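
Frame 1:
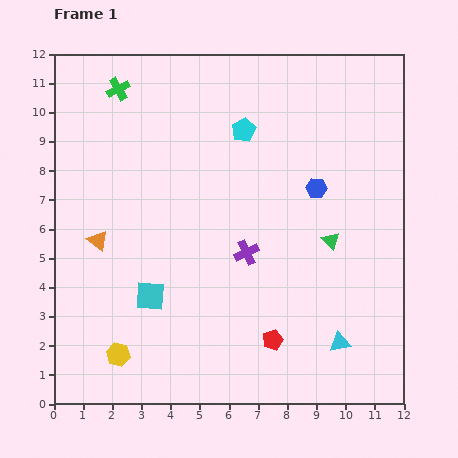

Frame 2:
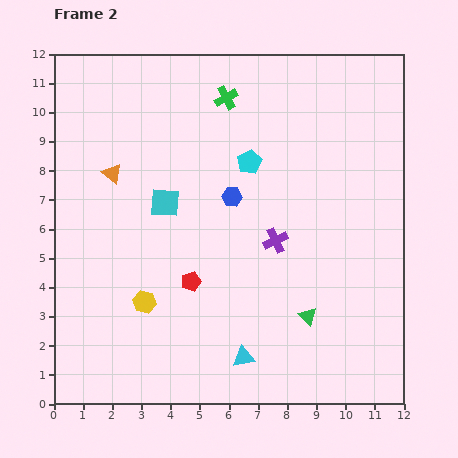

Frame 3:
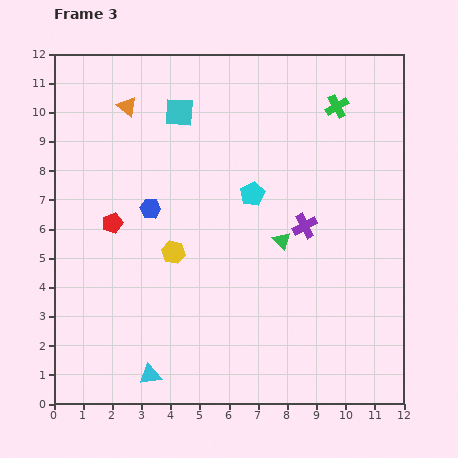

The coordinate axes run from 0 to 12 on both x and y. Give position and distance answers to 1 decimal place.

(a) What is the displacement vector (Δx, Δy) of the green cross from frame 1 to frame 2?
(3.7, -0.3)

The green cross was at (2.2, 10.8) in frame 1 and (5.9, 10.5) in frame 2.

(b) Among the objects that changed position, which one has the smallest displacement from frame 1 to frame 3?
the green triangle

(moved 1.7)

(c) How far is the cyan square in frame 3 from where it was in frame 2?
3.1

The cyan square moved from (3.8, 6.9) to (4.3, 10.0), a distance of √(0.5² + 3.1²) ≈ 3.1.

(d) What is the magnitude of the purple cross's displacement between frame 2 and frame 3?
1.1

The purple cross moved from (7.6, 5.6) to (8.6, 6.1), a distance of √(1.0² + 0.5²) ≈ 1.1.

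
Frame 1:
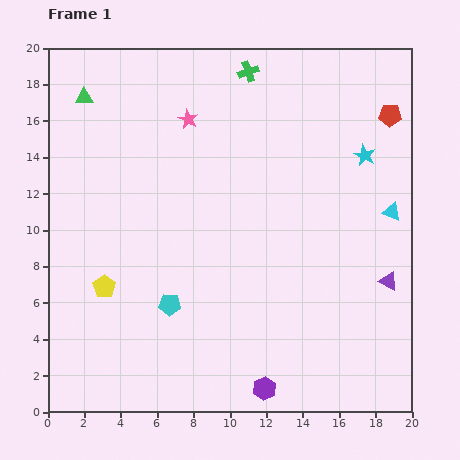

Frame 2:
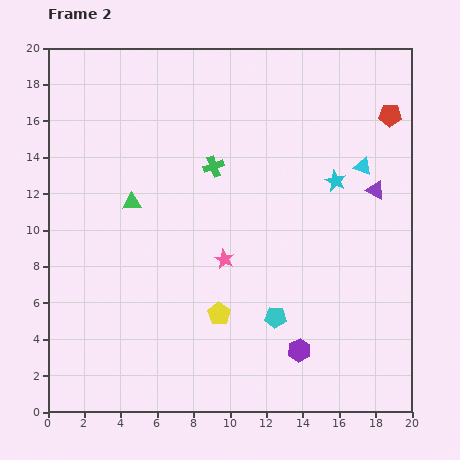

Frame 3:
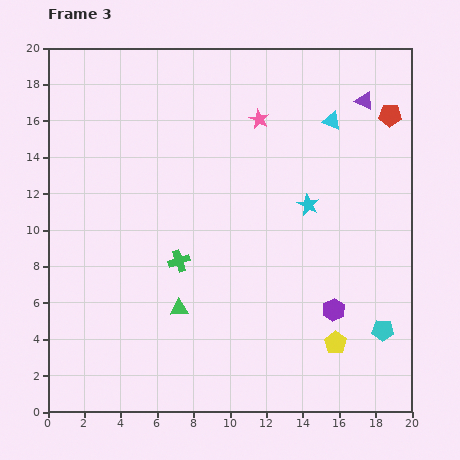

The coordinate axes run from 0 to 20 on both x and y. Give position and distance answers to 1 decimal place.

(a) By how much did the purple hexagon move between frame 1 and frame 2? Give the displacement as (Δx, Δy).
(1.9, 2.1)

The purple hexagon was at (11.9, 1.3) in frame 1 and (13.8, 3.4) in frame 2.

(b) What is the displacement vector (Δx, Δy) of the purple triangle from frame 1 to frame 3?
(-1.3, 9.9)

The purple triangle was at (18.7, 7.2) in frame 1 and (17.4, 17.1) in frame 3.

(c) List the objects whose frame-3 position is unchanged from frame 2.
the red pentagon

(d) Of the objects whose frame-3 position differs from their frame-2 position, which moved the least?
the cyan star

(moved 2.0)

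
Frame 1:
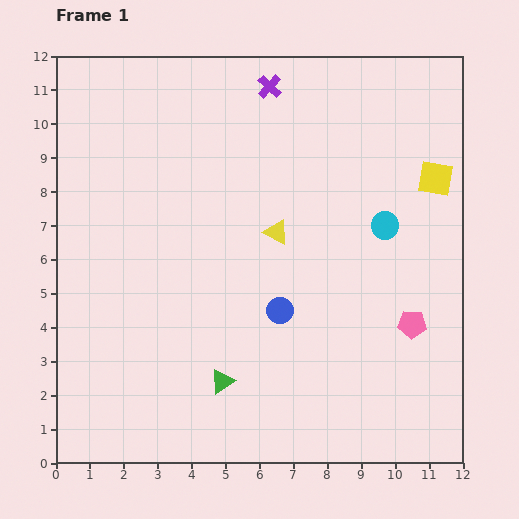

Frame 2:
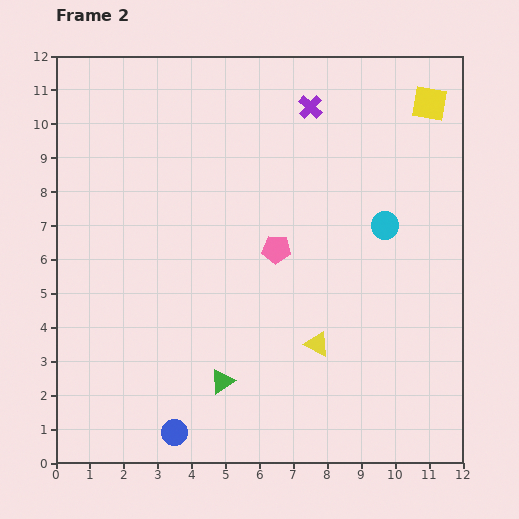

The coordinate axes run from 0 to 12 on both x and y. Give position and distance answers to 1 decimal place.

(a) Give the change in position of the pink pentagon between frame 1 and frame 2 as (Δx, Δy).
(-4.0, 2.2)

The pink pentagon was at (10.5, 4.1) in frame 1 and (6.5, 6.3) in frame 2.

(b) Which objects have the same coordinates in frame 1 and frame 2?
the green triangle, the cyan circle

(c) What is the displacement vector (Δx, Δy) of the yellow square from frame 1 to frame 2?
(-0.2, 2.2)

The yellow square was at (11.2, 8.4) in frame 1 and (11.0, 10.6) in frame 2.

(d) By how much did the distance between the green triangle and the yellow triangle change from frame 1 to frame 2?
-1.7

Distance in frame 1: 4.7. Distance in frame 2: 3.0.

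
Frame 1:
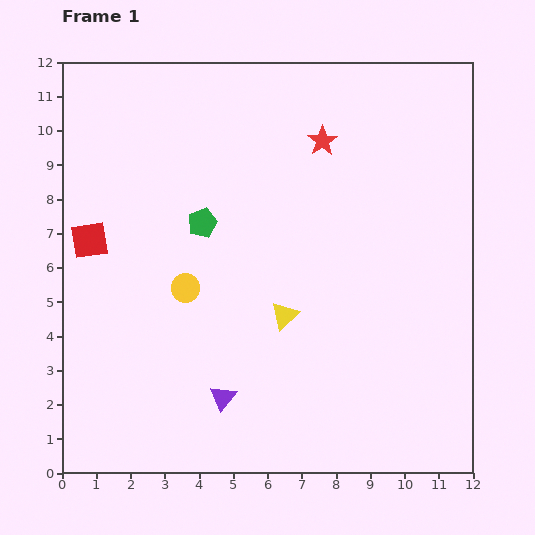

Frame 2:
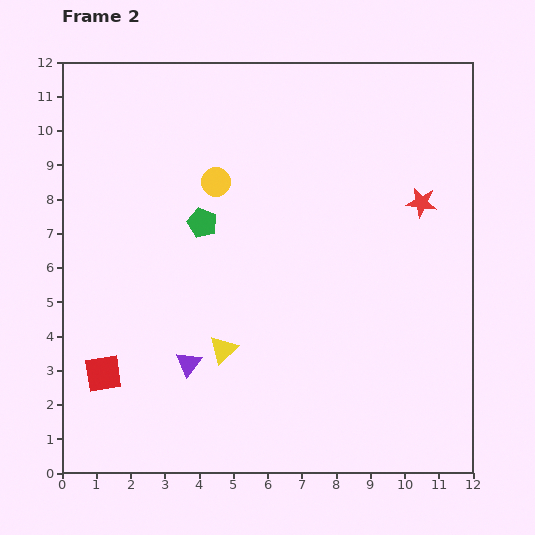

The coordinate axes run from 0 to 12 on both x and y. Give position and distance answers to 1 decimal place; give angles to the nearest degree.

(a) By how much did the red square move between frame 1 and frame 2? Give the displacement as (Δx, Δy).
(0.4, -3.9)

The red square was at (0.8, 6.8) in frame 1 and (1.2, 2.9) in frame 2.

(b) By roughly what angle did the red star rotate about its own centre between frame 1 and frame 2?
30° counter-clockwise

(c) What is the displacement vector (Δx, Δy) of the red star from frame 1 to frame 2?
(2.9, -1.8)

The red star was at (7.6, 9.7) in frame 1 and (10.5, 7.9) in frame 2.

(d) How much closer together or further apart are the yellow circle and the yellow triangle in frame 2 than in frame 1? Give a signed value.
+1.9

Distance in frame 1: 3.0. Distance in frame 2: 4.9.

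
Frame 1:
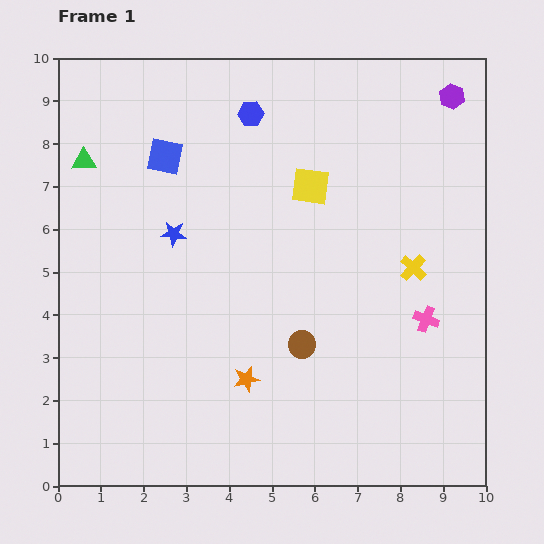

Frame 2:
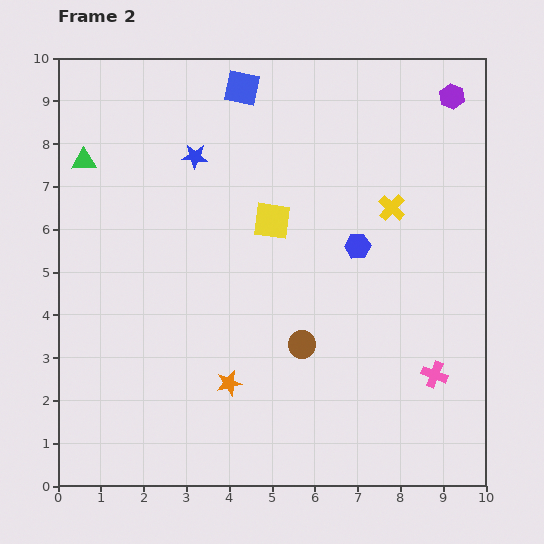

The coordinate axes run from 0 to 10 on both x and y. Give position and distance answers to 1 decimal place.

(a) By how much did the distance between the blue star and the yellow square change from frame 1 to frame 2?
-1.1

Distance in frame 1: 3.4. Distance in frame 2: 2.3.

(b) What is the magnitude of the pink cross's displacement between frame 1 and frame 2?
1.3

The pink cross moved from (8.6, 3.9) to (8.8, 2.6), a distance of √(0.2² + 1.3²) ≈ 1.3.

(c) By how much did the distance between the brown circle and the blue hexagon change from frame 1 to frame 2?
-2.9

Distance in frame 1: 5.5. Distance in frame 2: 2.6.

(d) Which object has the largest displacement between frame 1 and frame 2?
the blue hexagon

(moved 4.0; next 2.4)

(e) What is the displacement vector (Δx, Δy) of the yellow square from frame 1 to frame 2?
(-0.9, -0.8)

The yellow square was at (5.9, 7.0) in frame 1 and (5.0, 6.2) in frame 2.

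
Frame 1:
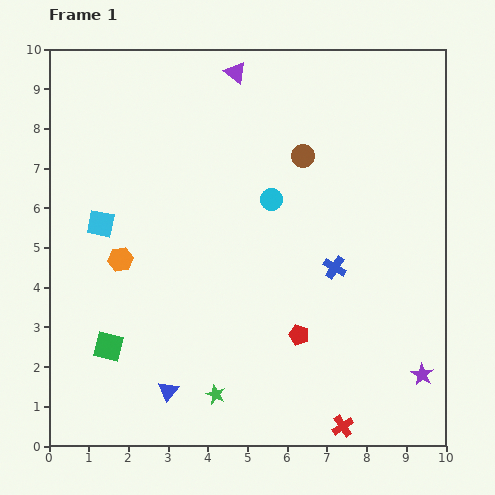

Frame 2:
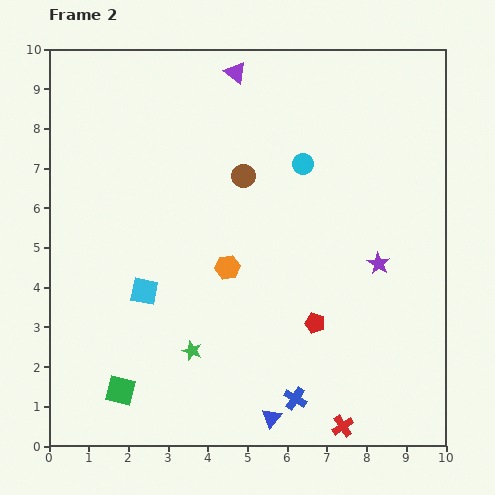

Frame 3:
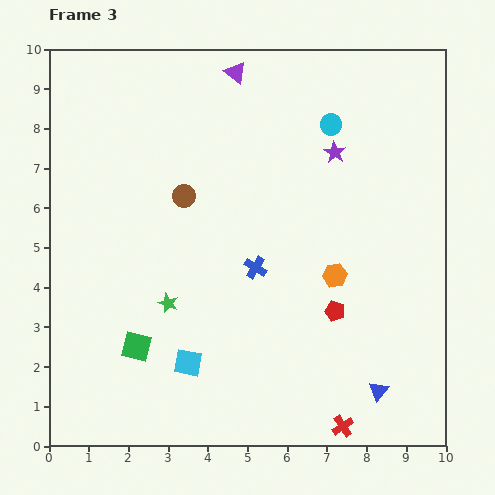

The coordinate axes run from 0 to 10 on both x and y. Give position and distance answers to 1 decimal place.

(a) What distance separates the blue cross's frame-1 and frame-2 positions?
3.4

The blue cross moved from (7.2, 4.5) to (6.2, 1.2), a distance of √(1.0² + 3.3²) ≈ 3.4.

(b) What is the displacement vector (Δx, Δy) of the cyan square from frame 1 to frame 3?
(2.2, -3.5)

The cyan square was at (1.3, 5.6) in frame 1 and (3.5, 2.1) in frame 3.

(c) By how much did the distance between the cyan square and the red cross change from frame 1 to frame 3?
-3.8

Distance in frame 1: 8.0. Distance in frame 3: 4.2.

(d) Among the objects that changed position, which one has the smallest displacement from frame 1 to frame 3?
the green square

(moved 0.7)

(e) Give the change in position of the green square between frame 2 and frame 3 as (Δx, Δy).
(0.4, 1.1)

The green square was at (1.8, 1.4) in frame 2 and (2.2, 2.5) in frame 3.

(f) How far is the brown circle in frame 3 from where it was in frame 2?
1.6

The brown circle moved from (4.9, 6.8) to (3.4, 6.3), a distance of √(1.5² + 0.5²) ≈ 1.6.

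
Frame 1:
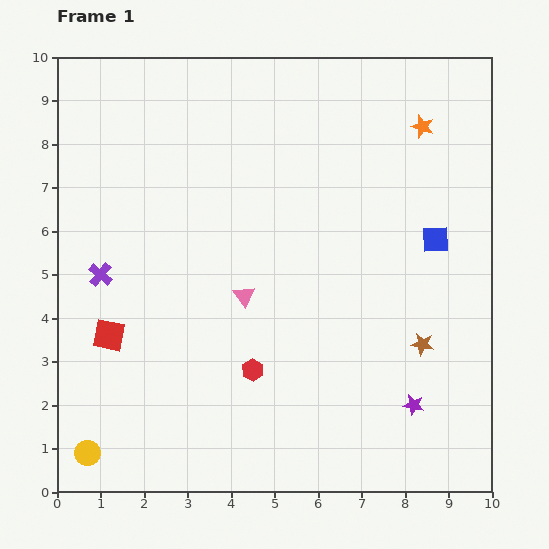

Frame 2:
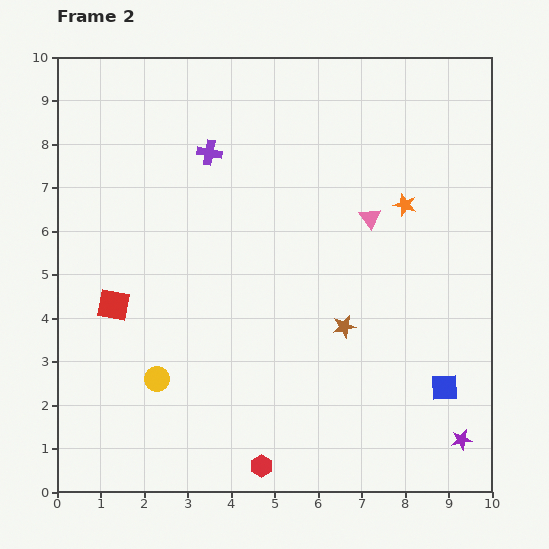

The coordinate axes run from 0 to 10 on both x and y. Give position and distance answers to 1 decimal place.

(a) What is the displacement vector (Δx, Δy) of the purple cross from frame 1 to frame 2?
(2.5, 2.8)

The purple cross was at (1.0, 5.0) in frame 1 and (3.5, 7.8) in frame 2.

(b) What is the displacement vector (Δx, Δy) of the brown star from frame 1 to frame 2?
(-1.8, 0.4)

The brown star was at (8.4, 3.4) in frame 1 and (6.6, 3.8) in frame 2.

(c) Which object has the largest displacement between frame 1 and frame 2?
the purple cross

(moved 3.8; next 3.4)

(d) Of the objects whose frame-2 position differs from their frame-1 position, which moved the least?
the red square

(moved 0.7)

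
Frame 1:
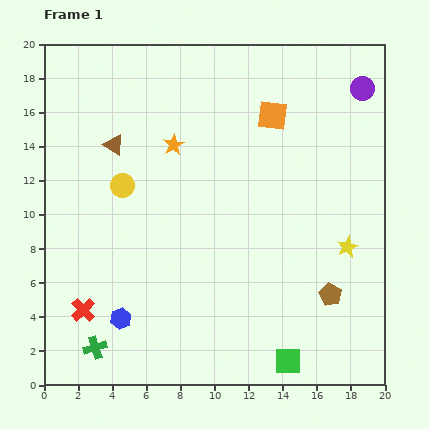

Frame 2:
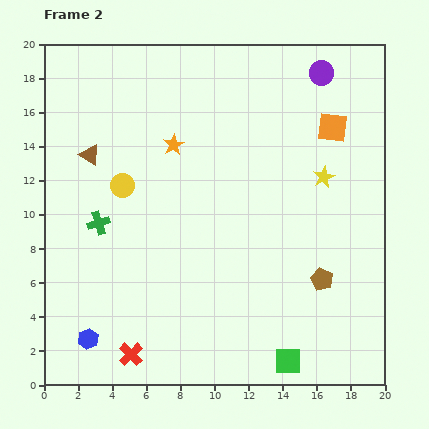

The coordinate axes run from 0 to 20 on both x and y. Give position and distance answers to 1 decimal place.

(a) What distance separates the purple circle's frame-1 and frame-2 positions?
2.6

The purple circle moved from (18.7, 17.4) to (16.3, 18.3), a distance of √(2.4² + 0.9²) ≈ 2.6.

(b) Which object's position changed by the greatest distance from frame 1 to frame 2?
the green cross

(moved 7.3; next 4.3)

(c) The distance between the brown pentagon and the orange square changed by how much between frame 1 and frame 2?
-2.1

Distance in frame 1: 11.0. Distance in frame 2: 8.9.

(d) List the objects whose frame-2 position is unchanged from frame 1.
the orange star, the yellow circle, the green square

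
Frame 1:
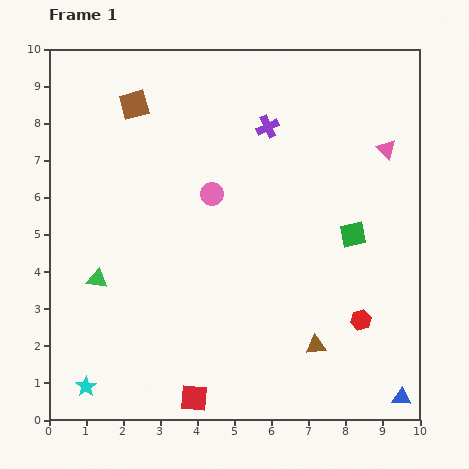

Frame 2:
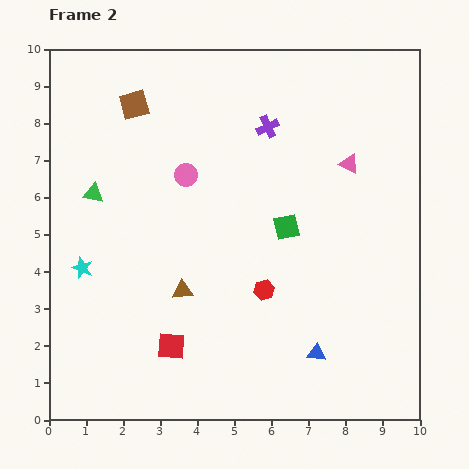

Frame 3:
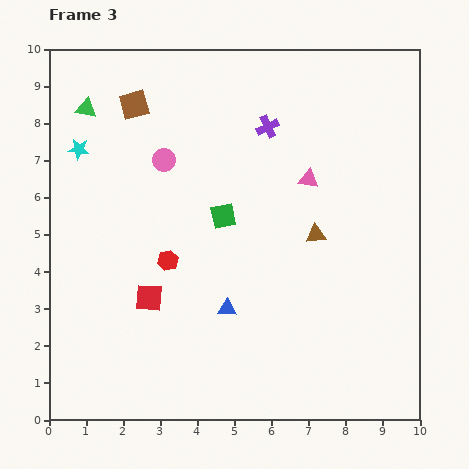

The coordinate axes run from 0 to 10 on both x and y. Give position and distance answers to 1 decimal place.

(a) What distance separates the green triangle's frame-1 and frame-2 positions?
2.3

The green triangle moved from (1.3, 3.8) to (1.2, 6.1), a distance of √(0.1² + 2.3²) ≈ 2.3.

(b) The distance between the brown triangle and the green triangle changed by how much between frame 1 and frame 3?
+0.9

Distance in frame 1: 6.2. Distance in frame 3: 7.1.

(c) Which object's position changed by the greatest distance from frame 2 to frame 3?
the brown triangle

(moved 3.9; next 3.2)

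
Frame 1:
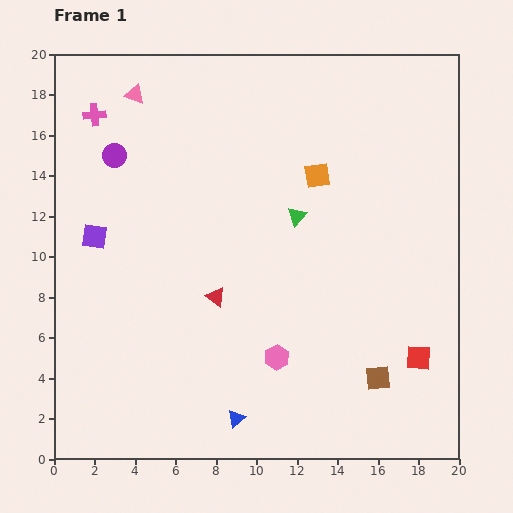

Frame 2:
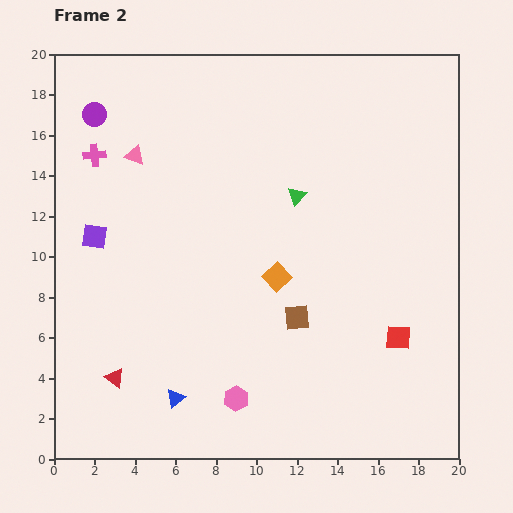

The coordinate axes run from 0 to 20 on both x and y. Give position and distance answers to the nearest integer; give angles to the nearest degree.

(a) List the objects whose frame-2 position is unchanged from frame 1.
the purple square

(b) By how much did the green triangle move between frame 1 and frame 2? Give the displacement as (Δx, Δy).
(0, 1)

The green triangle was at (12, 12) in frame 1 and (12, 13) in frame 2.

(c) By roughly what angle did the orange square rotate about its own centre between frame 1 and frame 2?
34° counter-clockwise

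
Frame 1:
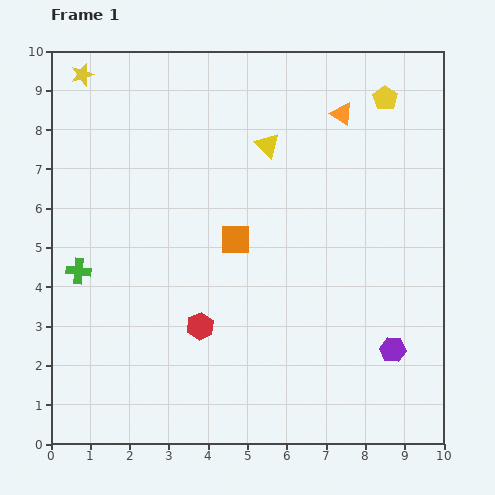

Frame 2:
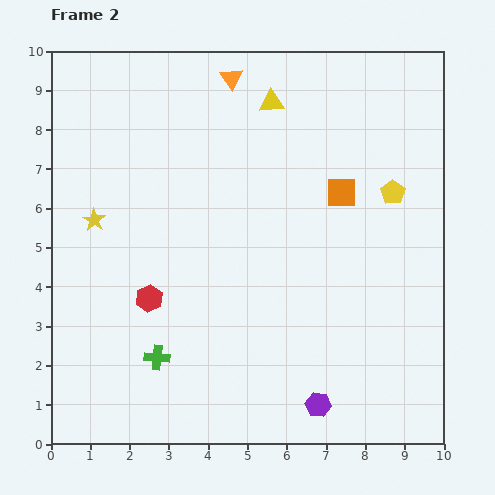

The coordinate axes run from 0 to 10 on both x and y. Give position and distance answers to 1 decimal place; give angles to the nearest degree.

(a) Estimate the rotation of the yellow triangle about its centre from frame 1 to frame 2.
47° counter-clockwise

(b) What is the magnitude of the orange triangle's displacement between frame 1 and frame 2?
2.9

The orange triangle moved from (7.4, 8.4) to (4.6, 9.3), a distance of √(2.8² + 0.9²) ≈ 2.9.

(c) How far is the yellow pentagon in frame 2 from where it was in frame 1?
2.4

The yellow pentagon moved from (8.5, 8.8) to (8.7, 6.4), a distance of √(0.2² + 2.4²) ≈ 2.4.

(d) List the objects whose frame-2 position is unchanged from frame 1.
none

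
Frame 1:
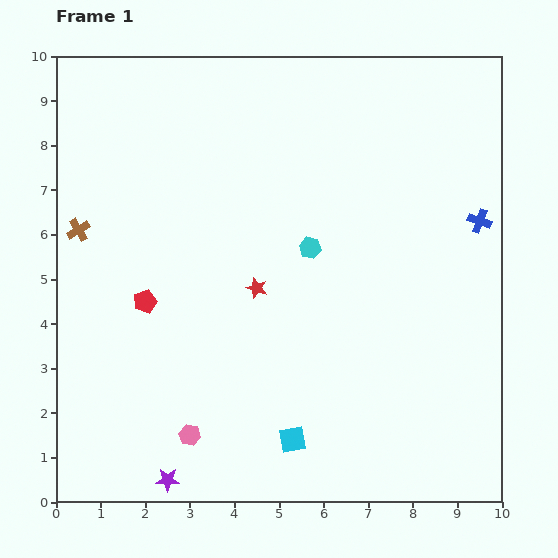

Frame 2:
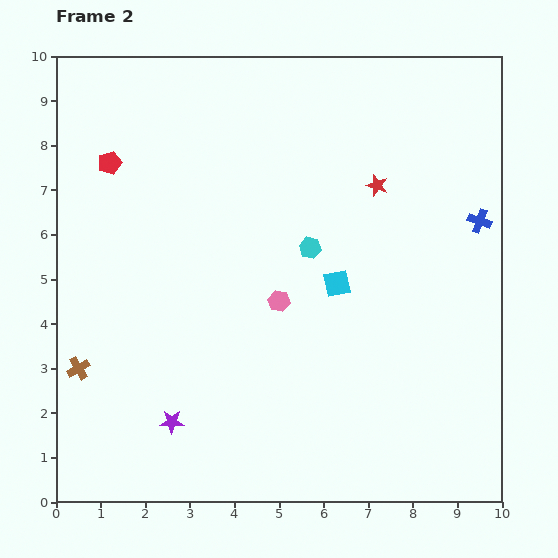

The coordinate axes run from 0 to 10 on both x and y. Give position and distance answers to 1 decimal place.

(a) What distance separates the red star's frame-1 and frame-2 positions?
3.5

The red star moved from (4.5, 4.8) to (7.2, 7.1), a distance of √(2.7² + 2.3²) ≈ 3.5.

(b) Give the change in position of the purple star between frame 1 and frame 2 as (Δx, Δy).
(0.1, 1.3)

The purple star was at (2.5, 0.5) in frame 1 and (2.6, 1.8) in frame 2.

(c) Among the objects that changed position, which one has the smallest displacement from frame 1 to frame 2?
the purple star

(moved 1.3)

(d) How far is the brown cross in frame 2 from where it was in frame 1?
3.1

The brown cross moved from (0.5, 6.1) to (0.5, 3.0), a distance of √(0.0² + 3.1²) ≈ 3.1.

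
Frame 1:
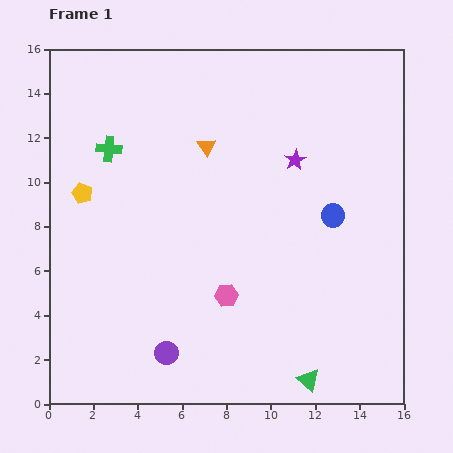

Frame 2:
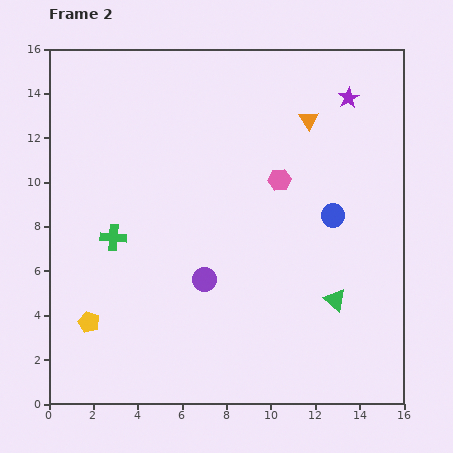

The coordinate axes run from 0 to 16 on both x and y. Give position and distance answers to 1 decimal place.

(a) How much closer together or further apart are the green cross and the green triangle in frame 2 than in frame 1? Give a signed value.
-3.4

Distance in frame 1: 13.8. Distance in frame 2: 10.4.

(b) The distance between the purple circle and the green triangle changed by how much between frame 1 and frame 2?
-0.5

Distance in frame 1: 6.5. Distance in frame 2: 6.0.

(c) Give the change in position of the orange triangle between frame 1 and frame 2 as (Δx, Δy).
(4.6, 1.2)

The orange triangle was at (7.1, 11.6) in frame 1 and (11.7, 12.8) in frame 2.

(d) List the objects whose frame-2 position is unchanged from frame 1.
the blue circle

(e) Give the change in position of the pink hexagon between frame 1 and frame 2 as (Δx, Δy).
(2.4, 5.2)

The pink hexagon was at (8.0, 4.9) in frame 1 and (10.4, 10.1) in frame 2.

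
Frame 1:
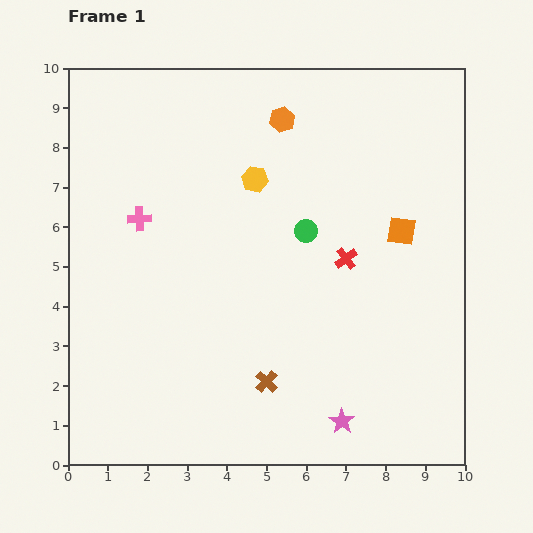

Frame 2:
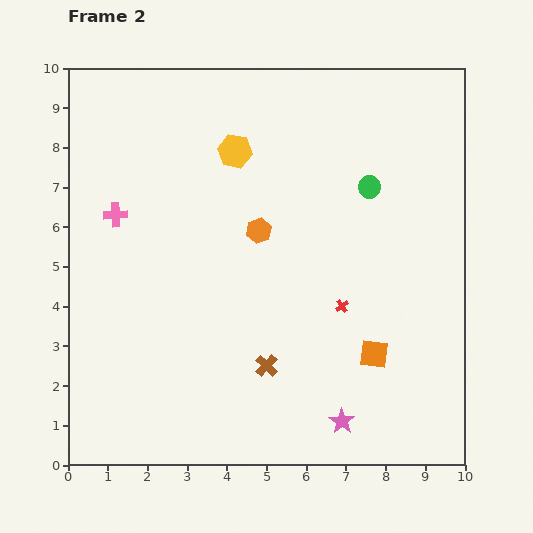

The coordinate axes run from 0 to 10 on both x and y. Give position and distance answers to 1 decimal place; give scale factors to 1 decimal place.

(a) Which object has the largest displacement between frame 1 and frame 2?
the orange square

(moved 3.2; next 2.9)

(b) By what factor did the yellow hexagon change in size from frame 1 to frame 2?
1.3×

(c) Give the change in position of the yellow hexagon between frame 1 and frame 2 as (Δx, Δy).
(-0.5, 0.7)

The yellow hexagon was at (4.7, 7.2) in frame 1 and (4.2, 7.9) in frame 2.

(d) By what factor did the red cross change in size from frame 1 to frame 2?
0.6×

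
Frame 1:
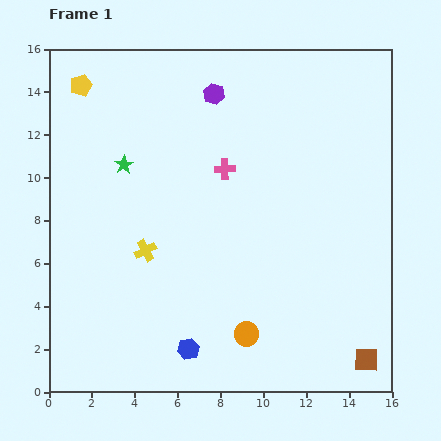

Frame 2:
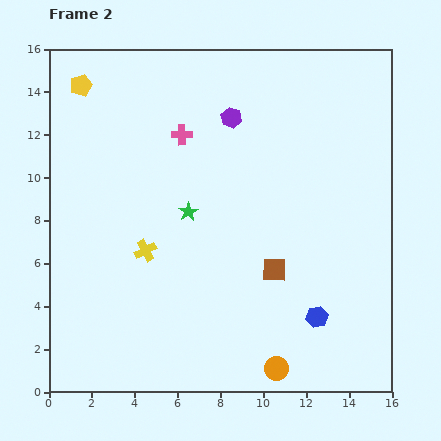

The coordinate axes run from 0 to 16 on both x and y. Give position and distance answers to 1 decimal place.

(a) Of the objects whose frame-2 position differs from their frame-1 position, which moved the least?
the purple hexagon

(moved 1.4)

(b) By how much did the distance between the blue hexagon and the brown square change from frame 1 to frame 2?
-5.3

Distance in frame 1: 8.3. Distance in frame 2: 3.0.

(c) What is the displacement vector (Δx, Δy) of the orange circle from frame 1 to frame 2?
(1.4, -1.6)

The orange circle was at (9.2, 2.7) in frame 1 and (10.6, 1.1) in frame 2.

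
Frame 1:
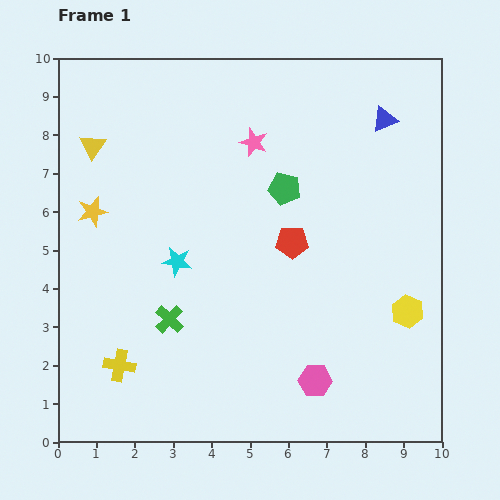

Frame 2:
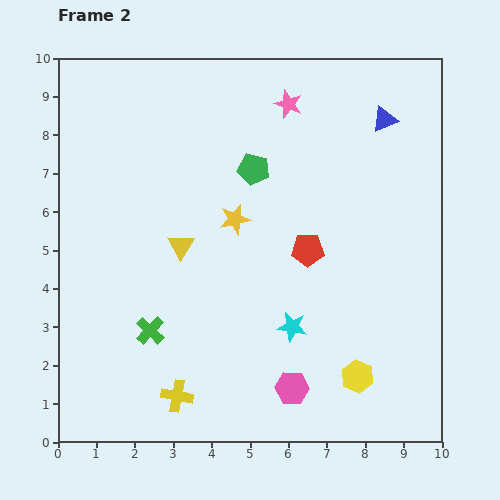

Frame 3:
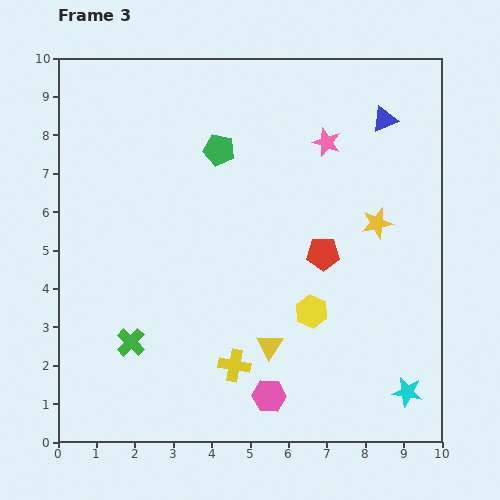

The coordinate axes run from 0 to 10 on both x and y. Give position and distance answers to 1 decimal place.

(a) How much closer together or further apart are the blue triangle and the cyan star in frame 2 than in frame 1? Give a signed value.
-0.6

Distance in frame 1: 6.5. Distance in frame 2: 5.9.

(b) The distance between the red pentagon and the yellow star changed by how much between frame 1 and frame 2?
-3.2

Distance in frame 1: 5.3. Distance in frame 2: 2.1.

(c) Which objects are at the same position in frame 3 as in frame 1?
the blue triangle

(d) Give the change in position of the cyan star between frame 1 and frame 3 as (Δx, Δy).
(6.0, -3.4)

The cyan star was at (3.1, 4.7) in frame 1 and (9.1, 1.3) in frame 3.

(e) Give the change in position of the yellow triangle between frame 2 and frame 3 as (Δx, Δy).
(2.3, -2.6)

The yellow triangle was at (3.2, 5.1) in frame 2 and (5.5, 2.5) in frame 3.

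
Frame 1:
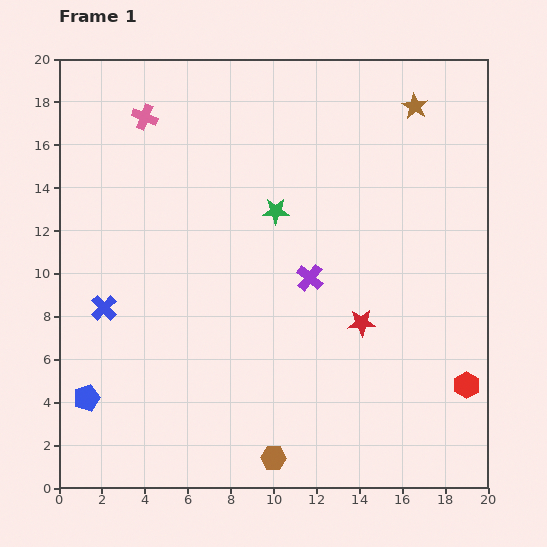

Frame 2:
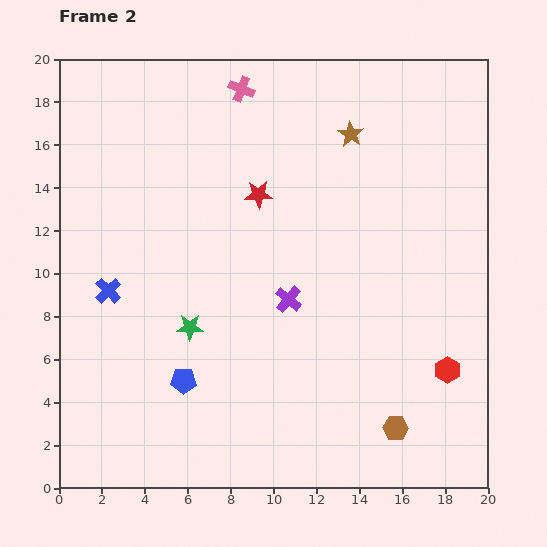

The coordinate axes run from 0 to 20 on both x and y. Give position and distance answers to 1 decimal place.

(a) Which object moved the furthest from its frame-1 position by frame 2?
the red star

(moved 7.7; next 6.7)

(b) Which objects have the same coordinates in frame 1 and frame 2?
none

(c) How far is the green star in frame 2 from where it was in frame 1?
6.7

The green star moved from (10.1, 12.9) to (6.1, 7.5), a distance of √(4.0² + 5.4²) ≈ 6.7.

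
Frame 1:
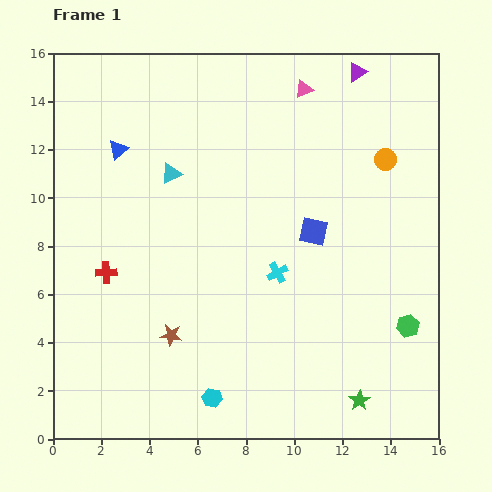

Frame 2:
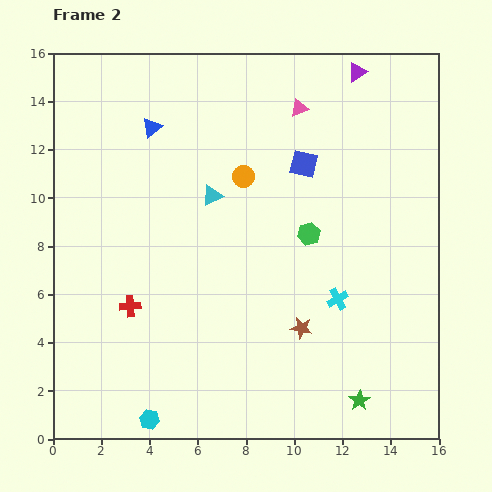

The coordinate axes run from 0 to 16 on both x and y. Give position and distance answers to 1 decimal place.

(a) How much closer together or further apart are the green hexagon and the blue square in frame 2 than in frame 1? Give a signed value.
-2.6

Distance in frame 1: 5.5. Distance in frame 2: 2.9.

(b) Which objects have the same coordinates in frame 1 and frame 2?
the green star, the purple triangle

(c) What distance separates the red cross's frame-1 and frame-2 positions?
1.7

The red cross moved from (2.2, 6.9) to (3.2, 5.5), a distance of √(1.0² + 1.4²) ≈ 1.7.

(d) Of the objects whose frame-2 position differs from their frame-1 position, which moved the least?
the pink triangle

(moved 0.8)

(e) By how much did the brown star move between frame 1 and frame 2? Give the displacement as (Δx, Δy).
(5.4, 0.3)

The brown star was at (4.9, 4.3) in frame 1 and (10.3, 4.6) in frame 2.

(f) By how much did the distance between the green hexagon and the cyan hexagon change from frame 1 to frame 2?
+1.5

Distance in frame 1: 8.6. Distance in frame 2: 10.1.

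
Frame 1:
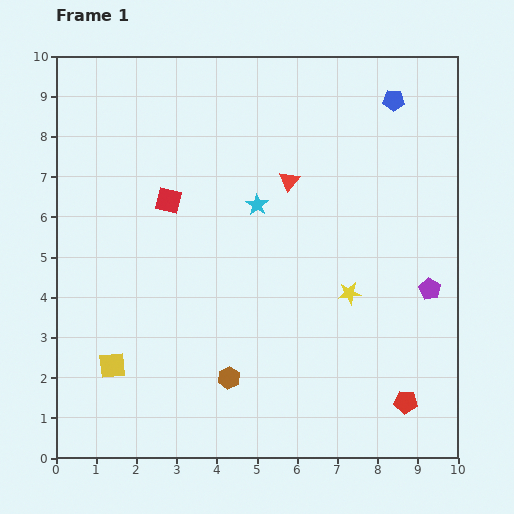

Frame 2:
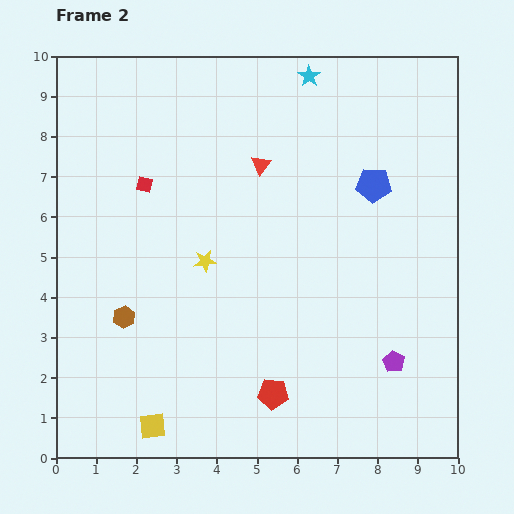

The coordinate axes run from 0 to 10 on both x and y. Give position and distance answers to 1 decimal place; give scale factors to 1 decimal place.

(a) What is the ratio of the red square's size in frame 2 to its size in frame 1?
0.6×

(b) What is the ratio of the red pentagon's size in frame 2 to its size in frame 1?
1.3×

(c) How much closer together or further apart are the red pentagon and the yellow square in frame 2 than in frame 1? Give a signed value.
-4.3

Distance in frame 1: 7.4. Distance in frame 2: 3.1.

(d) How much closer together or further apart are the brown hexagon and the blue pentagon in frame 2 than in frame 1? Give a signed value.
-1.0

Distance in frame 1: 8.0. Distance in frame 2: 7.0.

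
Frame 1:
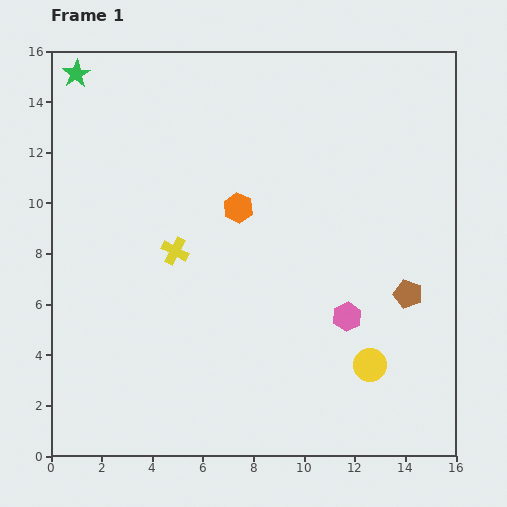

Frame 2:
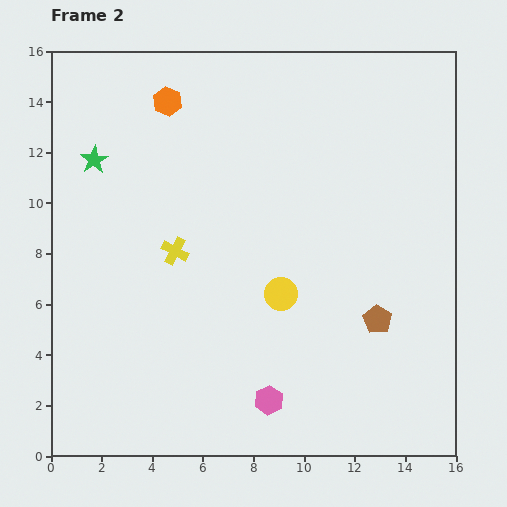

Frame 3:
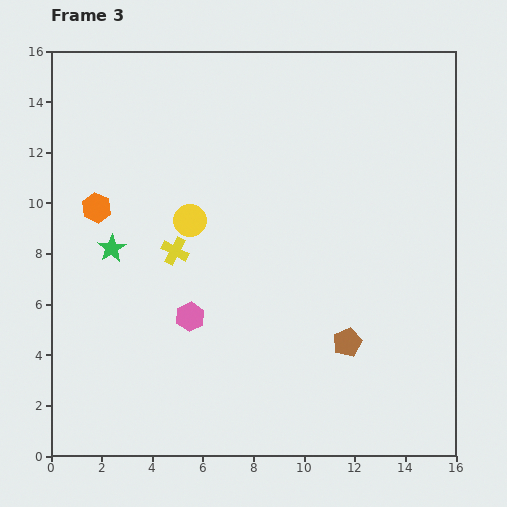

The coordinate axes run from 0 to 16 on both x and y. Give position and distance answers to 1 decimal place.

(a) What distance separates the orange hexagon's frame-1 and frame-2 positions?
5.0

The orange hexagon moved from (7.4, 9.8) to (4.6, 14.0), a distance of √(2.8² + 4.2²) ≈ 5.0.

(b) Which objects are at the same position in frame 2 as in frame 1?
the yellow cross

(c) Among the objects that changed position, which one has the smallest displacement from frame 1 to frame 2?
the brown pentagon

(moved 1.6)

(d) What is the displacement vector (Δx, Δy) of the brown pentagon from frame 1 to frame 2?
(-1.2, -1.0)

The brown pentagon was at (14.1, 6.4) in frame 1 and (12.9, 5.4) in frame 2.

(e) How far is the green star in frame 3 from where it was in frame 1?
7.0

The green star moved from (1.0, 15.1) to (2.4, 8.2), a distance of √(1.4² + 6.9²) ≈ 7.0.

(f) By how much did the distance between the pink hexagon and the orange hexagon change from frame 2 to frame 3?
-6.8

Distance in frame 2: 12.5. Distance in frame 3: 5.7.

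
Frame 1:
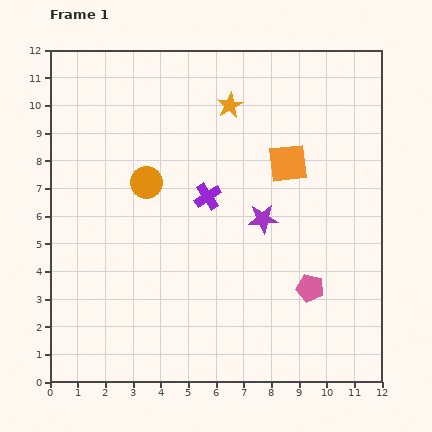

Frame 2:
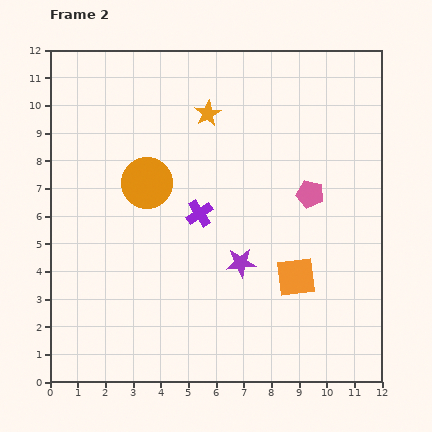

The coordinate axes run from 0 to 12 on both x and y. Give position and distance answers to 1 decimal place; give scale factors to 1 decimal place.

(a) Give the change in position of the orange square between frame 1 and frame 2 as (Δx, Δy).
(0.3, -4.1)

The orange square was at (8.6, 7.9) in frame 1 and (8.9, 3.8) in frame 2.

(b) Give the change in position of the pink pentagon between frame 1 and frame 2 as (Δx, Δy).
(0.0, 3.4)

The pink pentagon was at (9.4, 3.4) in frame 1 and (9.4, 6.8) in frame 2.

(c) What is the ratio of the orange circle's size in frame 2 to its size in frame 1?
1.6×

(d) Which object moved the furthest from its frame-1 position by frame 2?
the orange square

(moved 4.1; next 3.4)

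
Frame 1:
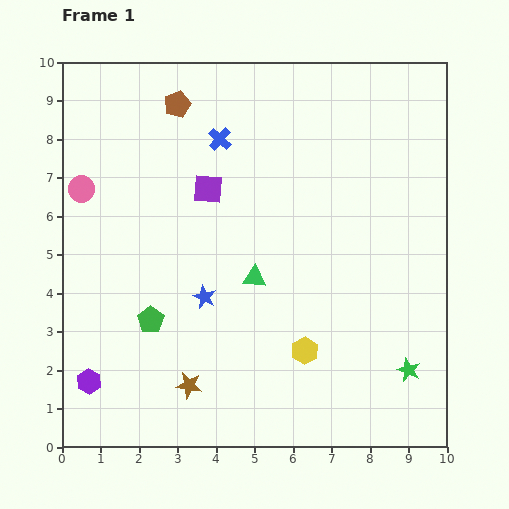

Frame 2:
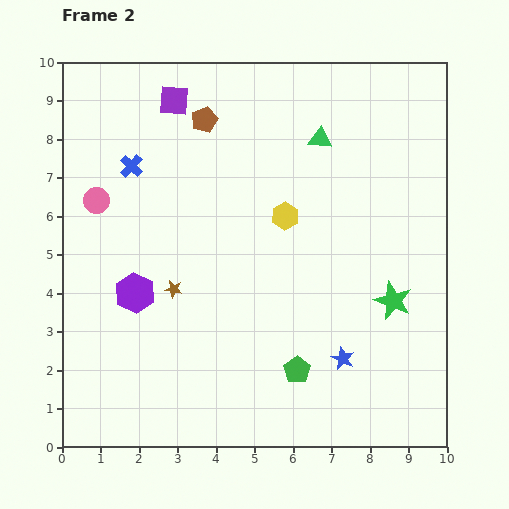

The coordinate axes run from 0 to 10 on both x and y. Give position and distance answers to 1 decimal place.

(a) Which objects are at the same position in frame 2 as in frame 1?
none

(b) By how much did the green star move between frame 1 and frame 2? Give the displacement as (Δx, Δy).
(-0.4, 1.8)

The green star was at (9.0, 2.0) in frame 1 and (8.6, 3.8) in frame 2.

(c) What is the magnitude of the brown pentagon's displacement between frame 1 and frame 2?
0.8

The brown pentagon moved from (3.0, 8.9) to (3.7, 8.5), a distance of √(0.7² + 0.4²) ≈ 0.8.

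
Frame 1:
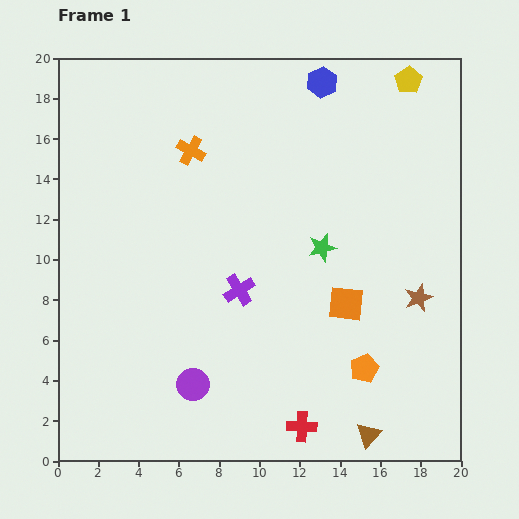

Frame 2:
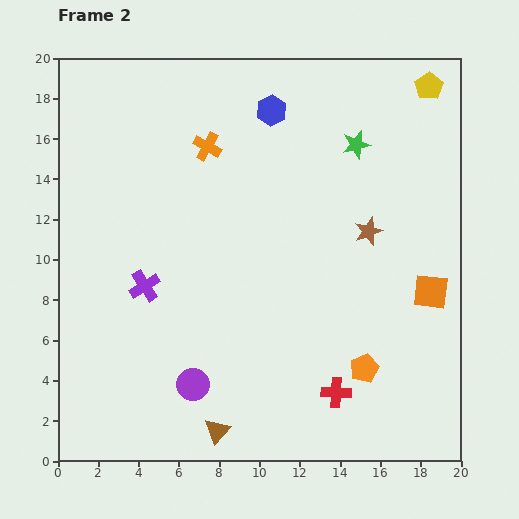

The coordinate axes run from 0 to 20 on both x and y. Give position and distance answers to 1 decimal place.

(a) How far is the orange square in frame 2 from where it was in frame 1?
4.2

The orange square moved from (14.3, 7.8) to (18.5, 8.4), a distance of √(4.2² + 0.6²) ≈ 4.2.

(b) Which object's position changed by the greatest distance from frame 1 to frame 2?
the brown triangle

(moved 7.5; next 5.4)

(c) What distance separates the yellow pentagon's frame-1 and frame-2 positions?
1.0

The yellow pentagon moved from (17.4, 18.9) to (18.4, 18.6), a distance of √(1.0² + 0.3²) ≈ 1.0.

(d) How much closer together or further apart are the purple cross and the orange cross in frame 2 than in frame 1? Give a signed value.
+0.3

Distance in frame 1: 7.3. Distance in frame 2: 7.6.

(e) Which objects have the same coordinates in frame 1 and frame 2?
the orange pentagon, the purple circle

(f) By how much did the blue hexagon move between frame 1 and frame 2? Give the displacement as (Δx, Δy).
(-2.5, -1.4)

The blue hexagon was at (13.1, 18.8) in frame 1 and (10.6, 17.4) in frame 2.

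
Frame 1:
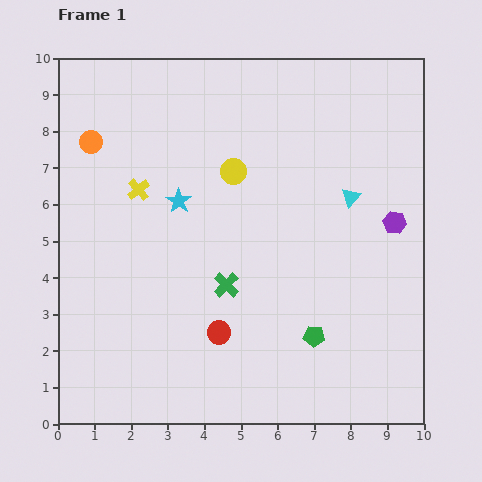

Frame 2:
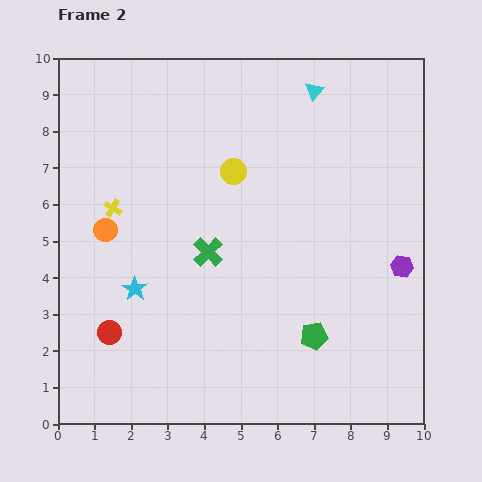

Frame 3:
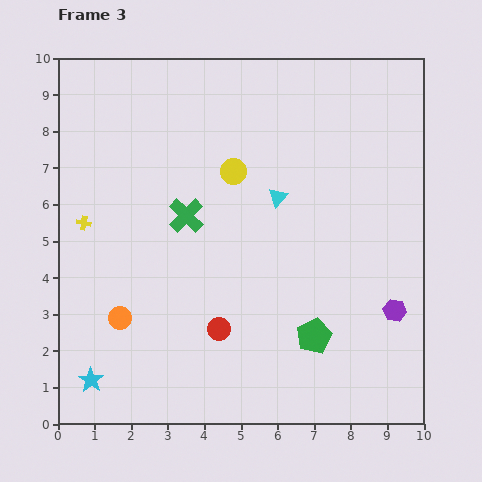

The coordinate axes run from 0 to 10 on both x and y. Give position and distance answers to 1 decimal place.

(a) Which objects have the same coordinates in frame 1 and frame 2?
the green pentagon, the yellow circle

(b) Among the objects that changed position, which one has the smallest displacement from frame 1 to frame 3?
the red circle

(moved 0.1)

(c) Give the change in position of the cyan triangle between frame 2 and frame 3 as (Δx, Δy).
(-1.0, -2.9)

The cyan triangle was at (7.0, 9.1) in frame 2 and (6.0, 6.2) in frame 3.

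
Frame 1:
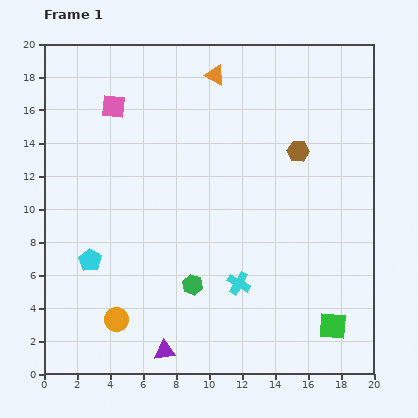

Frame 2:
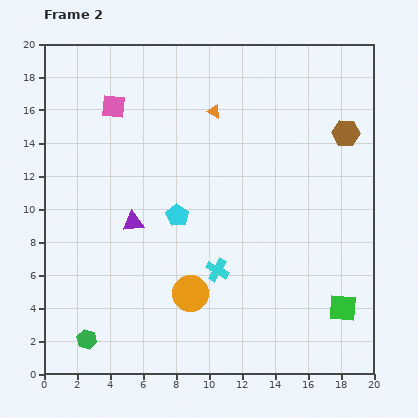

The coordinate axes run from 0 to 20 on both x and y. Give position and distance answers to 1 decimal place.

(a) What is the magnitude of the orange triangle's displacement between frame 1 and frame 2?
2.2

The orange triangle moved from (10.4, 18.1) to (10.3, 15.9), a distance of √(0.1² + 2.2²) ≈ 2.2.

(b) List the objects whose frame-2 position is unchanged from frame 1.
the pink square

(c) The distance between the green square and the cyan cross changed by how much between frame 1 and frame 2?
+1.6

Distance in frame 1: 6.3. Distance in frame 2: 7.9.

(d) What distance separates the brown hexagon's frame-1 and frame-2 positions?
3.1

The brown hexagon moved from (15.4, 13.5) to (18.3, 14.6), a distance of √(2.9² + 1.1²) ≈ 3.1.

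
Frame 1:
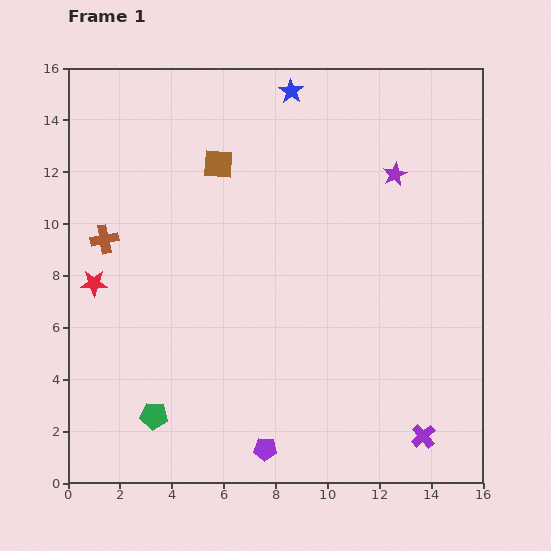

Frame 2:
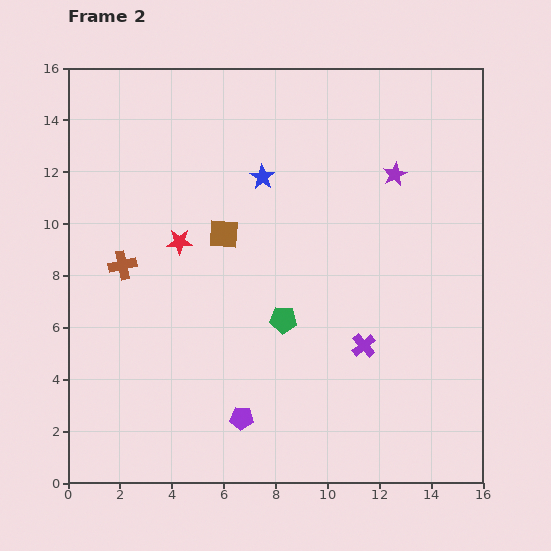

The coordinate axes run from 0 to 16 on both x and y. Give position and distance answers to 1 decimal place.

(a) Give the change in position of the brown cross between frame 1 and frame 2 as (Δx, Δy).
(0.7, -1.0)

The brown cross was at (1.4, 9.4) in frame 1 and (2.1, 8.4) in frame 2.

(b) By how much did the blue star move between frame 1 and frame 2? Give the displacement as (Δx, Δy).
(-1.1, -3.3)

The blue star was at (8.6, 15.1) in frame 1 and (7.5, 11.8) in frame 2.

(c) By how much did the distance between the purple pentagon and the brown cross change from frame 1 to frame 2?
-2.7

Distance in frame 1: 10.2. Distance in frame 2: 7.5.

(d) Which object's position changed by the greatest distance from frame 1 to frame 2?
the green pentagon

(moved 6.2; next 4.2)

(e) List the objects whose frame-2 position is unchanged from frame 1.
the purple star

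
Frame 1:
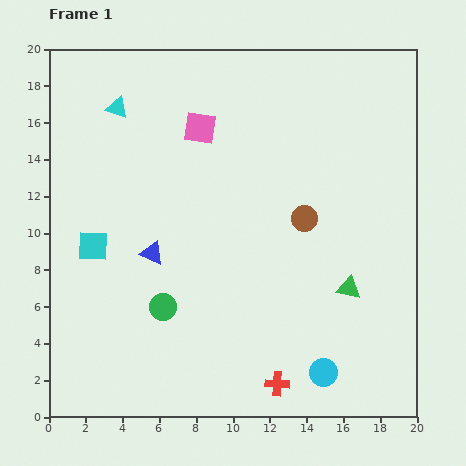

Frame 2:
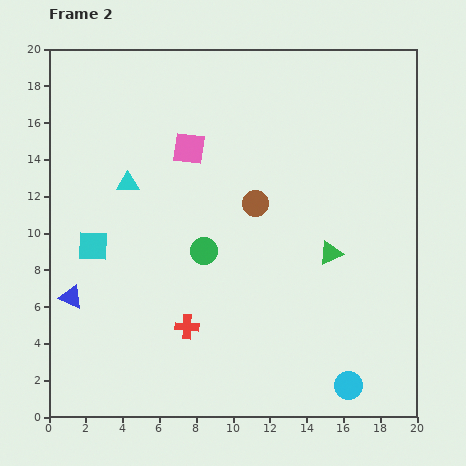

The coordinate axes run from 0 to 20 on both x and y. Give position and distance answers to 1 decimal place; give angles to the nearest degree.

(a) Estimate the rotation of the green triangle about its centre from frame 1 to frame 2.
36° counter-clockwise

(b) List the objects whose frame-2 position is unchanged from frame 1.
the cyan square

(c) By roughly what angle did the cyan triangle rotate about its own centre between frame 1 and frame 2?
20° counter-clockwise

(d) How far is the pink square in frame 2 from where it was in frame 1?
1.3

The pink square moved from (8.2, 15.7) to (7.6, 14.6), a distance of √(0.6² + 1.1²) ≈ 1.3.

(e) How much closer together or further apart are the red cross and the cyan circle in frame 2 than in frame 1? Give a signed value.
+6.8

Distance in frame 1: 2.6. Distance in frame 2: 9.4.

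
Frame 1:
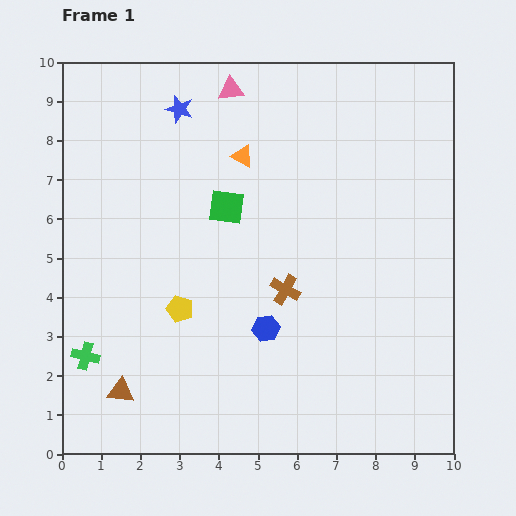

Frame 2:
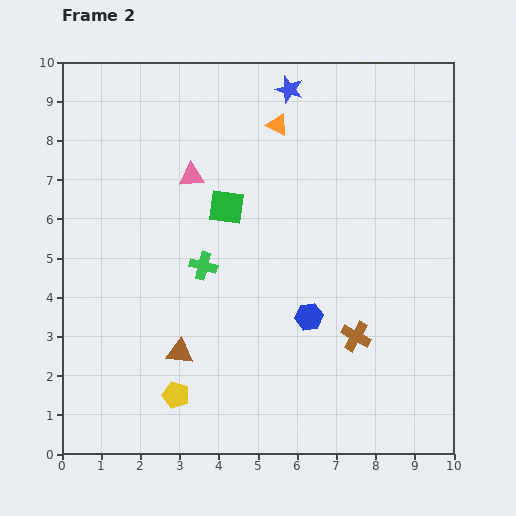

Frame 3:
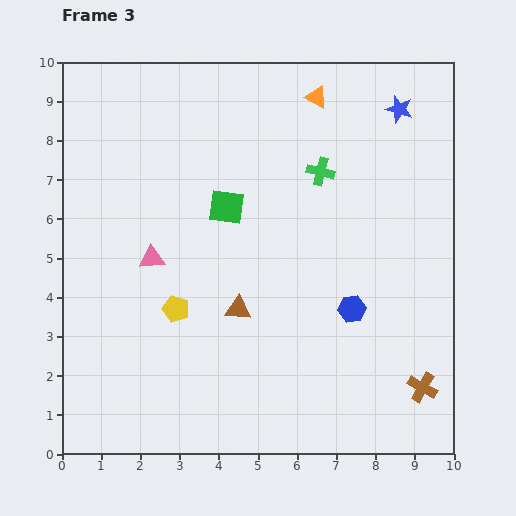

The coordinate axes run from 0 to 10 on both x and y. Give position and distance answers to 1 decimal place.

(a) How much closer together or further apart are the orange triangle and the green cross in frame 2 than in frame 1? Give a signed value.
-2.4

Distance in frame 1: 6.5. Distance in frame 2: 4.1.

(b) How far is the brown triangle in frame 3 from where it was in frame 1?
3.7

The brown triangle moved from (1.5, 1.6) to (4.5, 3.7), a distance of √(3.0² + 2.1²) ≈ 3.7.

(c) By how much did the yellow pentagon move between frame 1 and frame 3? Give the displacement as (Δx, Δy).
(-0.1, 0.0)

The yellow pentagon was at (3.0, 3.7) in frame 1 and (2.9, 3.7) in frame 3.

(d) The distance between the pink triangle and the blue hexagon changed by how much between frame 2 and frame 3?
+0.6

Distance in frame 2: 4.7. Distance in frame 3: 5.3.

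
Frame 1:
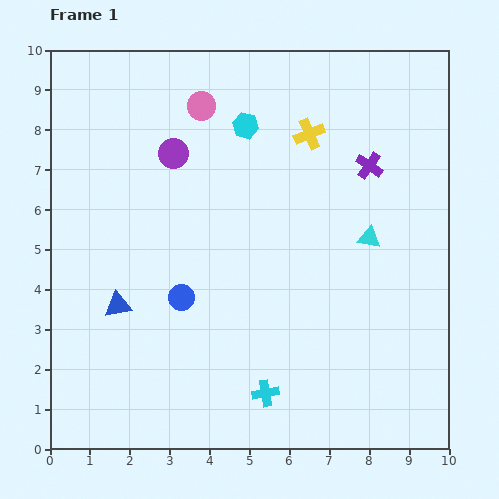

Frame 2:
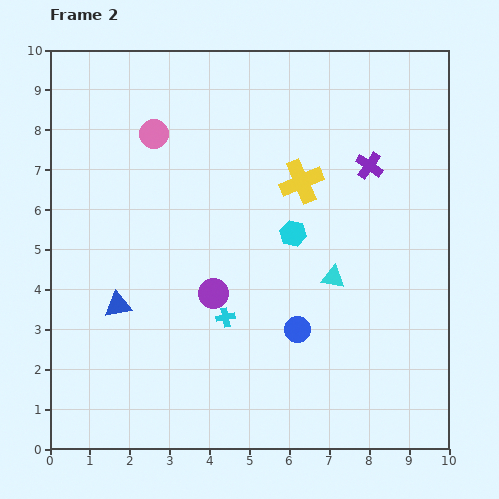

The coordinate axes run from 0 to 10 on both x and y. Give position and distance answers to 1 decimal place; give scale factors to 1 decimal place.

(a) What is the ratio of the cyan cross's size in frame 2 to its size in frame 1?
0.7×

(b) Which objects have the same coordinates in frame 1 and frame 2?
the purple cross, the blue triangle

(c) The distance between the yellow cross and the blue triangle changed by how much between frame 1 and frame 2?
-0.9

Distance in frame 1: 6.4. Distance in frame 2: 5.5.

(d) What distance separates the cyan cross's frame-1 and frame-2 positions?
2.1

The cyan cross moved from (5.4, 1.4) to (4.4, 3.3), a distance of √(1.0² + 1.9²) ≈ 2.1.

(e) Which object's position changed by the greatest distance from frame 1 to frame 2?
the purple circle

(moved 3.6; next 3.0)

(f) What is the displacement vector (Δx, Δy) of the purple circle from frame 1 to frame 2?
(1.0, -3.5)

The purple circle was at (3.1, 7.4) in frame 1 and (4.1, 3.9) in frame 2.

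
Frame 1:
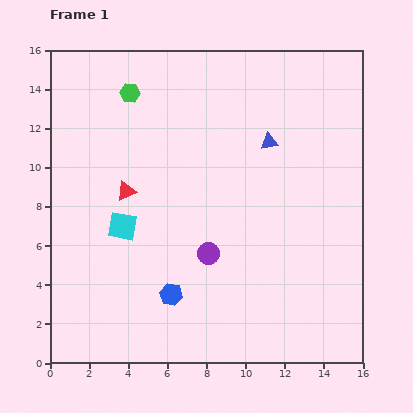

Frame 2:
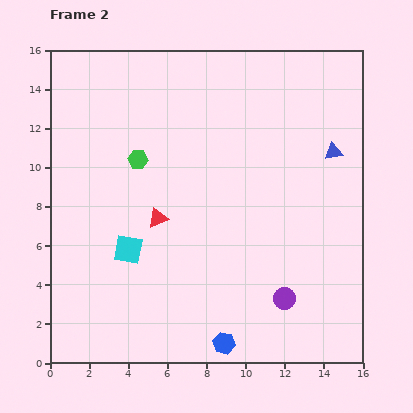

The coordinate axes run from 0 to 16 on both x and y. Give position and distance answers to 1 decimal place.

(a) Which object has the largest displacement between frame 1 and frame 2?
the purple circle

(moved 4.5; next 3.7)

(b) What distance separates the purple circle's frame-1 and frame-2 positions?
4.5

The purple circle moved from (8.1, 5.6) to (12.0, 3.3), a distance of √(3.9² + 2.3²) ≈ 4.5.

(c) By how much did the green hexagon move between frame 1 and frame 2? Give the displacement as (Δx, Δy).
(0.4, -3.4)

The green hexagon was at (4.1, 13.8) in frame 1 and (4.5, 10.4) in frame 2.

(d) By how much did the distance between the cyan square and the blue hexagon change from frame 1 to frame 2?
+2.6

Distance in frame 1: 4.3. Distance in frame 2: 6.9.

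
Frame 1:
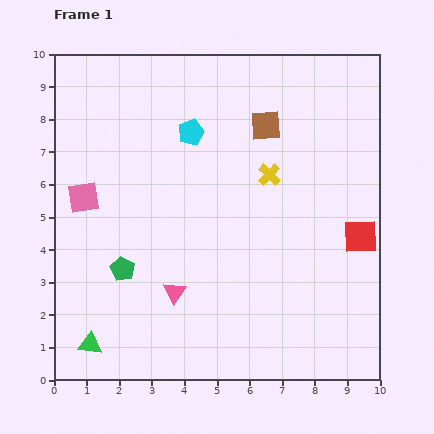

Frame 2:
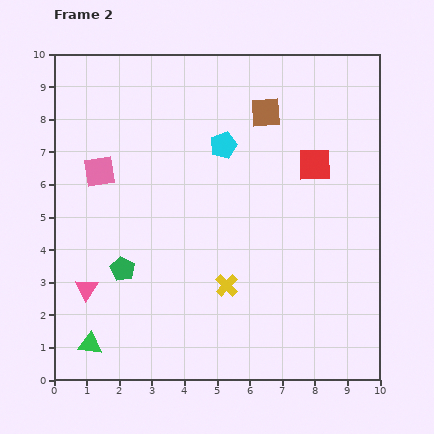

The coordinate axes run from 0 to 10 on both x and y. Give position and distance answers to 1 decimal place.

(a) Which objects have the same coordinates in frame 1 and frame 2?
the green pentagon, the green triangle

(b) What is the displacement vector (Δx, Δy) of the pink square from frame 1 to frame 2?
(0.5, 0.8)

The pink square was at (0.9, 5.6) in frame 1 and (1.4, 6.4) in frame 2.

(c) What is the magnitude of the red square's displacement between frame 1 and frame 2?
2.6

The red square moved from (9.4, 4.4) to (8.0, 6.6), a distance of √(1.4² + 2.2²) ≈ 2.6.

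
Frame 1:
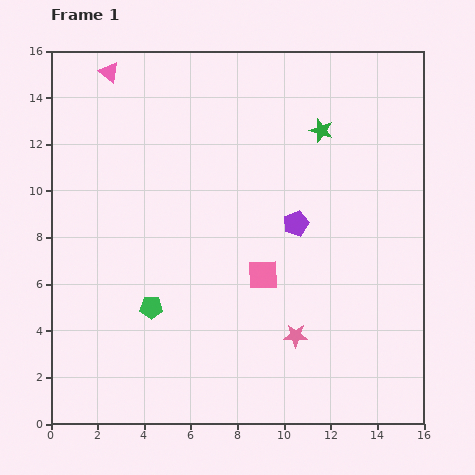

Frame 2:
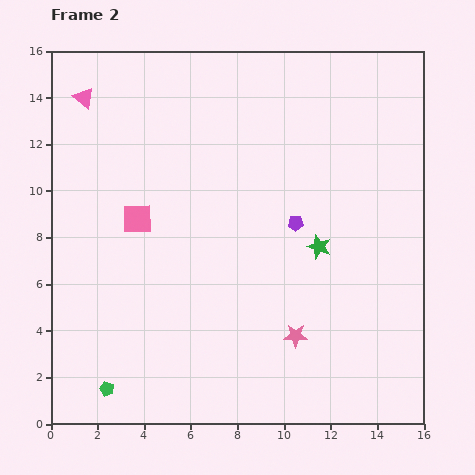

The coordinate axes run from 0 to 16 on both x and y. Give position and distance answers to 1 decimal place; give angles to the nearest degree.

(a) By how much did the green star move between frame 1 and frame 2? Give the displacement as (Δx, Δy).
(-0.1, -5.0)

The green star was at (11.6, 12.6) in frame 1 and (11.5, 7.6) in frame 2.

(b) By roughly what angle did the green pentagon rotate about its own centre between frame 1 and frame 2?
19° clockwise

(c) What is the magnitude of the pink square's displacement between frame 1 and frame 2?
5.9

The pink square moved from (9.1, 6.4) to (3.7, 8.8), a distance of √(5.4² + 2.4²) ≈ 5.9.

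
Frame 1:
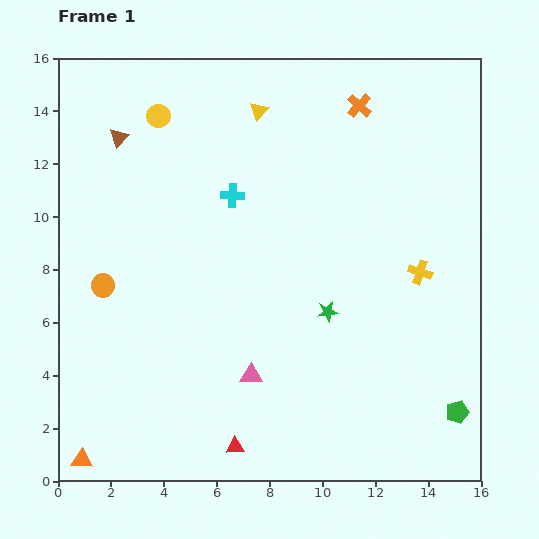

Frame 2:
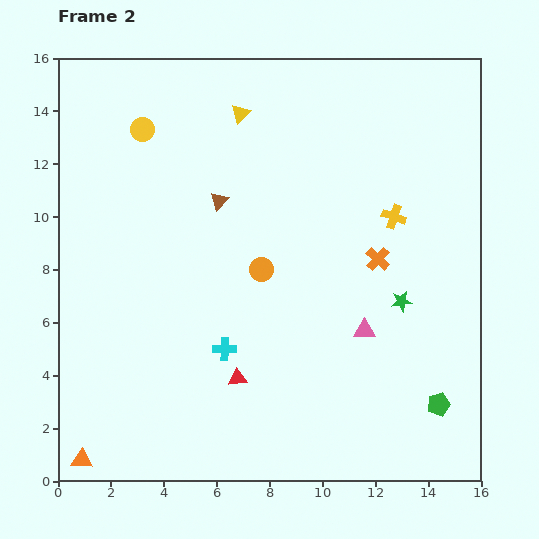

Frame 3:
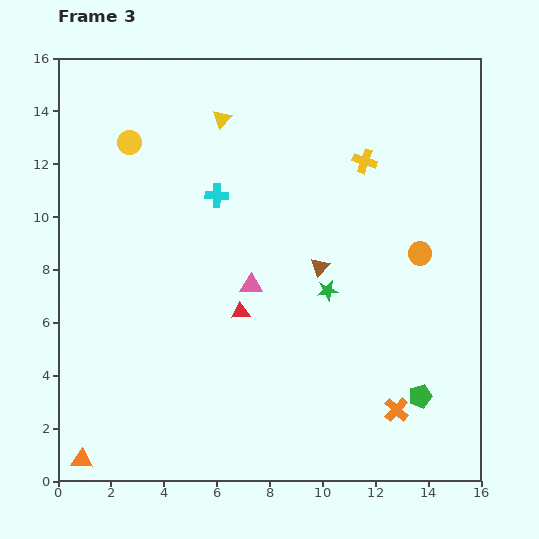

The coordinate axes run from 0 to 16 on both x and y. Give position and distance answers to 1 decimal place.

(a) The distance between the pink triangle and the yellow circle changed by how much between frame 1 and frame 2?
+0.9

Distance in frame 1: 10.4. Distance in frame 2: 11.3.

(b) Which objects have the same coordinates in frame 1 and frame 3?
the orange triangle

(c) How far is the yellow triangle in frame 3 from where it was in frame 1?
1.4

The yellow triangle moved from (7.6, 14.0) to (6.2, 13.7), a distance of √(1.4² + 0.3²) ≈ 1.4.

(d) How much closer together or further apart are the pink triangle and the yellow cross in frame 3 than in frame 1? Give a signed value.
-1.1

Distance in frame 1: 7.5. Distance in frame 3: 6.4.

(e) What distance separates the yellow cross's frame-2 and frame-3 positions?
2.4

The yellow cross moved from (12.7, 10.0) to (11.6, 12.1), a distance of √(1.1² + 2.1²) ≈ 2.4.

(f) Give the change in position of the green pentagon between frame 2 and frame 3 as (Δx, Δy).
(-0.7, 0.3)

The green pentagon was at (14.4, 2.9) in frame 2 and (13.7, 3.2) in frame 3.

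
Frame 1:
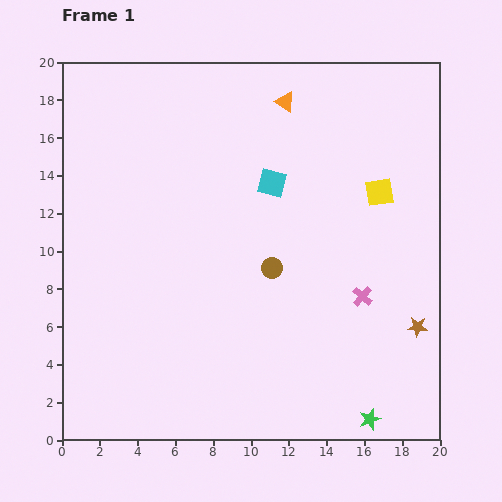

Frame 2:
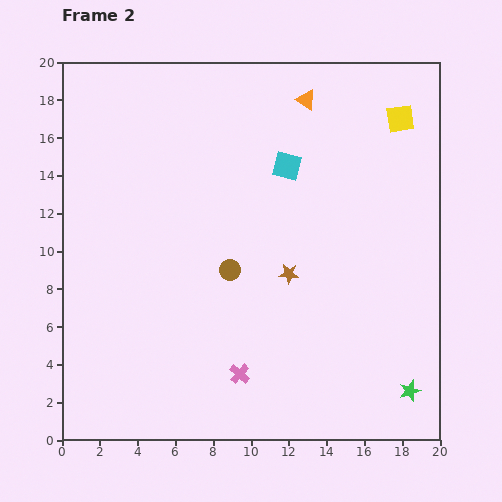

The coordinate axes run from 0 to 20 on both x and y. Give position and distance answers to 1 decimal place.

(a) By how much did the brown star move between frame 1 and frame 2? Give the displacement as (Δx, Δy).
(-6.8, 2.8)

The brown star was at (18.8, 6.0) in frame 1 and (12.0, 8.8) in frame 2.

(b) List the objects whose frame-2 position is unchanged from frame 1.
none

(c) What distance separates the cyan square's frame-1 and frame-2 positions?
1.2

The cyan square moved from (11.1, 13.6) to (11.9, 14.5), a distance of √(0.8² + 0.9²) ≈ 1.2.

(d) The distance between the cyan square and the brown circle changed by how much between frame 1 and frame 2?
+1.8

Distance in frame 1: 4.5. Distance in frame 2: 6.3.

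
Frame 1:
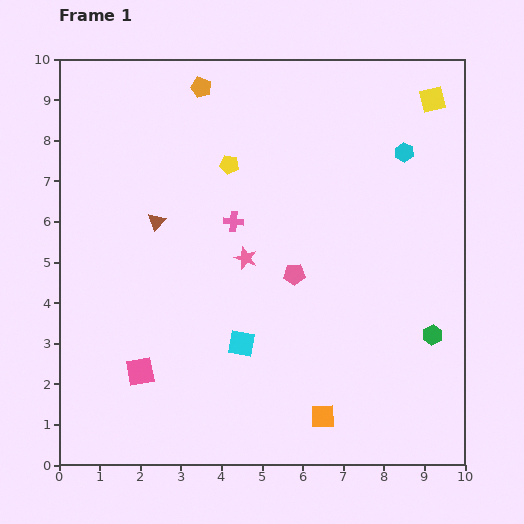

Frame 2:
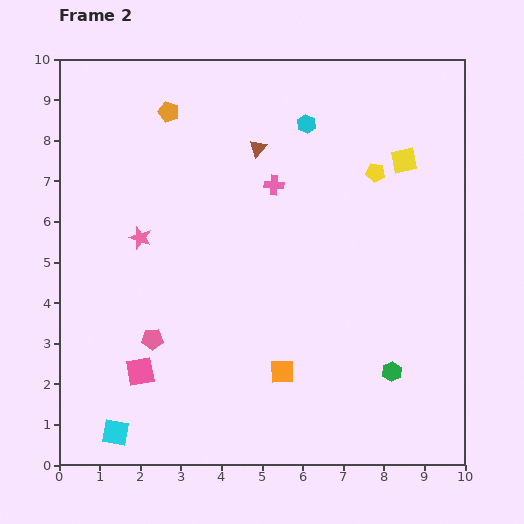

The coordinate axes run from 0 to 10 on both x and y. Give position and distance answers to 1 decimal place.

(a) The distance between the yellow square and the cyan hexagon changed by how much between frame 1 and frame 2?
+1.1

Distance in frame 1: 1.5. Distance in frame 2: 2.6.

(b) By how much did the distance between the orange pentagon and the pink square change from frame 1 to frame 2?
-0.8

Distance in frame 1: 7.2. Distance in frame 2: 6.4.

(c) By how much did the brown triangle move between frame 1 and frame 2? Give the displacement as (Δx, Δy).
(2.5, 1.8)

The brown triangle was at (2.4, 6.0) in frame 1 and (4.9, 7.8) in frame 2.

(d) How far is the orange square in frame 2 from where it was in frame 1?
1.5

The orange square moved from (6.5, 1.2) to (5.5, 2.3), a distance of √(1.0² + 1.1²) ≈ 1.5.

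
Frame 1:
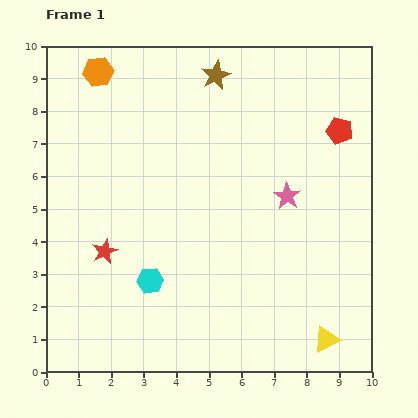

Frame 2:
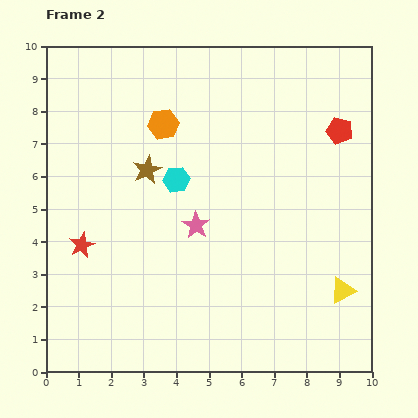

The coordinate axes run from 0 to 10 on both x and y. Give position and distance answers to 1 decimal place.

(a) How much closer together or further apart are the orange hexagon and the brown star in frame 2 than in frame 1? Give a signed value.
-2.1

Distance in frame 1: 3.6. Distance in frame 2: 1.5.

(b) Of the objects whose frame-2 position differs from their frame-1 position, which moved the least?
the red star

(moved 0.7)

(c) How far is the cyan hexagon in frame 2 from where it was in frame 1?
3.2

The cyan hexagon moved from (3.2, 2.8) to (4.0, 5.9), a distance of √(0.8² + 3.1²) ≈ 3.2.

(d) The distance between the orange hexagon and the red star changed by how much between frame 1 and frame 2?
-1.0

Distance in frame 1: 5.5. Distance in frame 2: 4.5.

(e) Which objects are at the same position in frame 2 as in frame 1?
the red pentagon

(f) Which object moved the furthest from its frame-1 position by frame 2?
the brown star

(moved 3.6; next 3.2)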